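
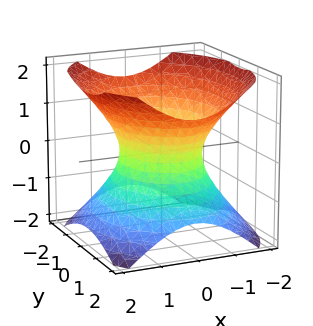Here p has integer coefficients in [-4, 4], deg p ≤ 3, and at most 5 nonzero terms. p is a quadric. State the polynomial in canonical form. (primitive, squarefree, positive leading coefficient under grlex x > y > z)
(a) Degree: an hourglass — one-sheet hyperboloid; a quadric, so deg p = 2.
(b) Symmetries: mirror symmetry z ↦ −z ⇒ only even powers of z; the y ↦ −y reflection is a symmetry, so y appears only in even powers; mirror symmetry x ↦ −x ⇒ only even powers of x.
(c) Checking where it meets the axes: among the integer gridlines, it crosses the x-axis at x ∈ {-1, 1}; it misses every integer gridline on the z-axis.
(d) Fitting integer coefficients to these (and the overall shape) gives p.

3*x^2 + 2*y^2 - 3*z^2 - 3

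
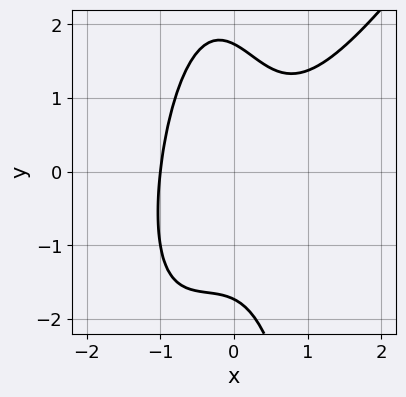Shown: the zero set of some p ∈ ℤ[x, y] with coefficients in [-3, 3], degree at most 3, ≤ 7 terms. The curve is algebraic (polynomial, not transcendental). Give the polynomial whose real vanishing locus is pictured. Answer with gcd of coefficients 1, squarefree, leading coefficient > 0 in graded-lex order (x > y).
deg p = 3. A generic line meets the curve in up to 3 points.
Checking where it meets the axes: it meets the x-axis at x = -1 (among the integer gridlines).
Fitting integer coefficients to these (and the overall shape) gives p.

3*x^3 - 2*x^2*y - x*y - y^2 + 3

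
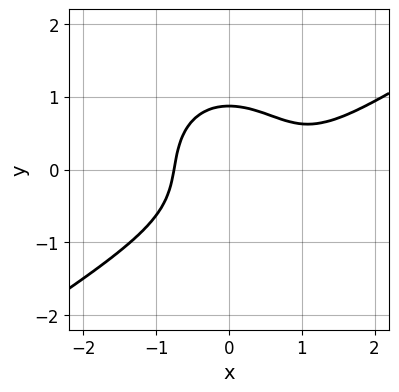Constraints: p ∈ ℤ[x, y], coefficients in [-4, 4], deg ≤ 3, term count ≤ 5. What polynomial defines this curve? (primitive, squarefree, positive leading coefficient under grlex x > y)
2*x^3 - 2*x^2*y - 3*y^3 - 2*x^2 + 2

First, deg p = 3.
Finally, solving for integer coefficients yields p as stated.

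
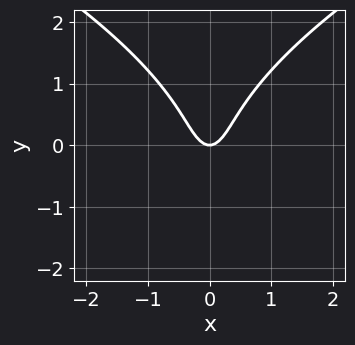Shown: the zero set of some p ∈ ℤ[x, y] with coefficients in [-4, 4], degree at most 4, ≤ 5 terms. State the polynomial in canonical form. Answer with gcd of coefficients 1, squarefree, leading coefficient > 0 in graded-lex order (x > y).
y^3 - 3*x^2 + y

First, degree: the shape is more complex than any degree-2 curve, so deg p = 3.
Then, symmetries: the x ↦ −x reflection is a symmetry, so x appears only in even powers.
Next, against the integer gridlines: it crosses the x-axis at the gridline x = 0; it meets the y-axis at y = 0 (among the integer gridlines).
Finally, putting this together gives p.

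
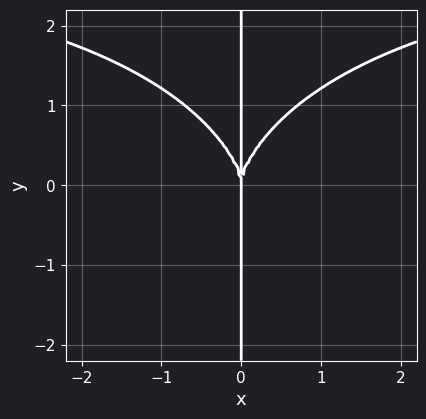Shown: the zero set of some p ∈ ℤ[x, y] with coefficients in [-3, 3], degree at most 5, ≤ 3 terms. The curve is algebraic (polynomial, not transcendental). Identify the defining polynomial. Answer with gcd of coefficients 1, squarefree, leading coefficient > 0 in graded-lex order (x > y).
deg p = 4. A generic line meets the curve in up to 4 points.
From the visible intercepts: it meets the x-axis at x = 0 (among the integer gridlines); every point of the y-axis in the box is on the curve.
Matching integer coefficients to the picture gives p.

x^3*y + x*y^3 - 3*x^3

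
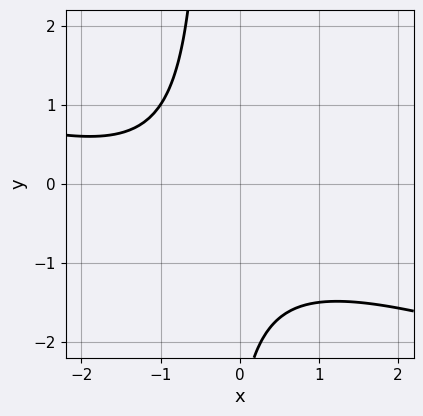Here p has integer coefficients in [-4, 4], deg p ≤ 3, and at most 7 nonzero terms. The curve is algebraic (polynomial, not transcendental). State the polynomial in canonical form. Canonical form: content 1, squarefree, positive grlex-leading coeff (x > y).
x^2 + 3*x*y + 2*x + y + 3

First, degree: a generic line meets the curve in up to 2 points, so deg p = 2.
Next, observable constraints: no x-intercept at any integer in the box; no y-intercept at any integer in the box.
Finally, fitting integer coefficients to these (and the overall shape) gives p.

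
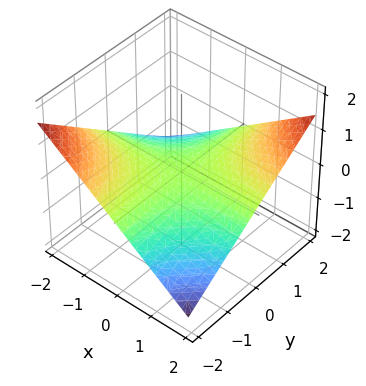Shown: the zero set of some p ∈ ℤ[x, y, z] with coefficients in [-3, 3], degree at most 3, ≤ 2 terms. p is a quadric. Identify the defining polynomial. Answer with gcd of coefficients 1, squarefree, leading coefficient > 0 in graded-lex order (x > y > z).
x*y - 3*z

First, deg p = 2. A hyperbolic paraboloid; a quadric.
Next, checking where it meets the axes: the visible y-axis segment lies entirely on the surface; it crosses the z-axis at the gridline z = 0.
Finally, putting this together gives p. Check: (-2, 0, 0) on the x-axis lies on the surface, and p(-2, 0, 0) = 0. ✓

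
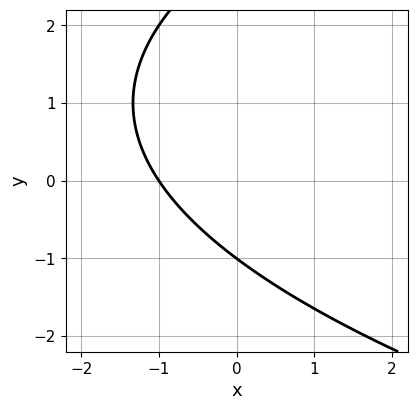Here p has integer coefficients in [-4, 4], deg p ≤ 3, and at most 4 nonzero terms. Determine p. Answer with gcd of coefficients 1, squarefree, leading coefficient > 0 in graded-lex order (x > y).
Degree: a generic line meets the curve in up to 2 points, so deg p = 2.
Observable constraints: it meets the y-axis at y = -1 (among the integer gridlines); it meets the x-axis at x = -1 (among the integer gridlines).
Together with the visible shape, these determine p as stated.

y^2 - 3*x - 2*y - 3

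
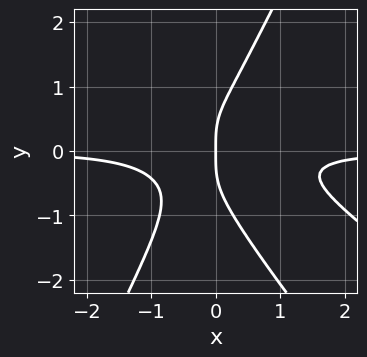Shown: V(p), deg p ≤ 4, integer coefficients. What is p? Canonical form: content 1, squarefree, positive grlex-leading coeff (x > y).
2*x^3*y + 3*x^2*y^2 - y^4 + 2*x*y^2 + x

1. The degree is 4 — no degree-3 curve has this shape.
2. From the axis intercepts and sections: it meets the x-axis at x = 0 (among the integer gridlines); it meets the y-axis at y = 0 (among the integer gridlines).
3. Matching integer coefficients to the picture gives p.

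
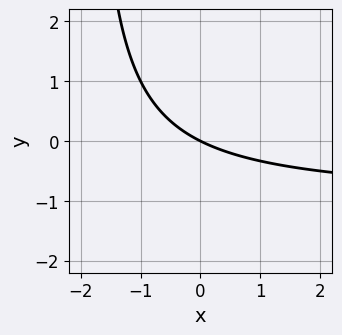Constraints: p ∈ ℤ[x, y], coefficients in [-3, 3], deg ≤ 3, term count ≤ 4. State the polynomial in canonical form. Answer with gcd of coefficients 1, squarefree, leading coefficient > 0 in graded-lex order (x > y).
First, deg p = 2. No degree-1 curve has this shape.
Then, from the visible intercepts: it meets the x-axis at x = 0 (among the integer gridlines); it meets the y-axis at y = 0 (among the integer gridlines).
Finally, together with the visible shape, these determine p as stated.

x*y + x + 2*y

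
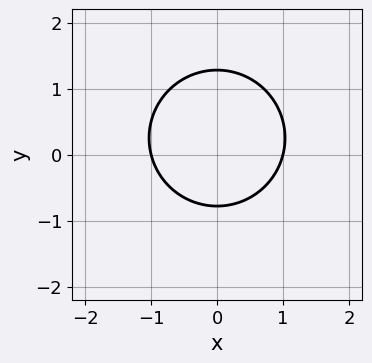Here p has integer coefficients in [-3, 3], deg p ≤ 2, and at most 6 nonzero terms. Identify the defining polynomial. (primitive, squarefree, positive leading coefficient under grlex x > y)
2*x^2 + 2*y^2 - y - 2

deg p = 2. A generic line meets the curve in up to 2 points.
Symmetries: the x ↦ −x reflection is a symmetry, so x appears only in even powers.
From the visible intercepts: the x-axis gridline crossings are at x ∈ {-1, 1}.
These observations pin down the coefficients.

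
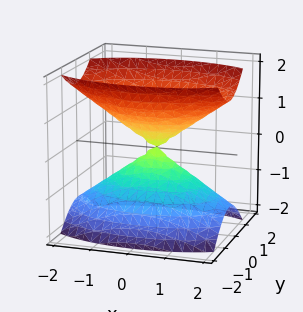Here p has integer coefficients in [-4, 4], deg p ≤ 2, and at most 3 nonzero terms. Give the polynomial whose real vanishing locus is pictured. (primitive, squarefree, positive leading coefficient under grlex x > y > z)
x^2 + 3*y^2 - 2*z^2

(a) The picture has 2 separate pieces. Treating them together as one polynomial.
(b) Degree: two nappes meeting at a single point; a quadric, so deg p = 2.
(c) Symmetries: mirror symmetry x ↦ −x ⇒ only even powers of x; it's symmetric under y → −y, forcing even powers of y; the z ↦ −z reflection is a symmetry, so z appears only in even powers.
(d) From the axis intercepts and sections: it meets the x-axis at x = 0 (among the integer gridlines); it meets the y-axis at y = 0 (among the integer gridlines).
(e) Matching integer coefficients to the picture gives p.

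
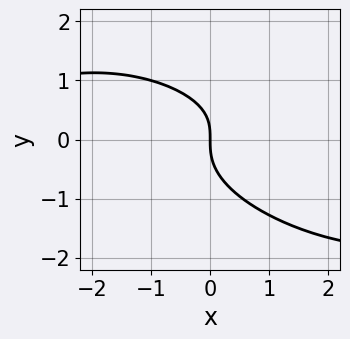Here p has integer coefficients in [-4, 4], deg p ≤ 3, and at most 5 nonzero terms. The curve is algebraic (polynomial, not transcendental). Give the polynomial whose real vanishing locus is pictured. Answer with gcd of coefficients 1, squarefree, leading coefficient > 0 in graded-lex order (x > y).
x^2*y + 2*x*y^2 + 3*y^3 - x*y + 3*x

First, the degree is 3 — a generic line meets the curve in up to 3 points.
Next, against the integer gridlines: one y-axis crossing is at y = 0; one x-axis crossing is at x = 0.
Finally, these observations pin down the coefficients.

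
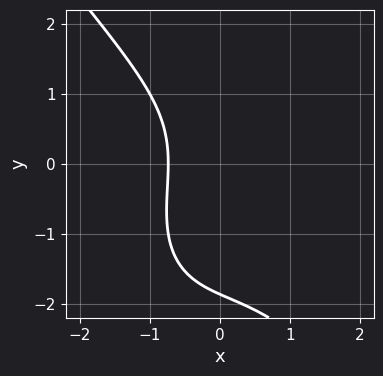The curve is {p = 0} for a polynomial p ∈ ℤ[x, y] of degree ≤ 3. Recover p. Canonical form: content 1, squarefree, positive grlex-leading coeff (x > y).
1. Degree: a generic line meets the curve in up to 3 points, so deg p = 3.
2. Solving for integer coefficients yields p as stated.

2*x^3 + y^3 + y^2 + 3*x + 3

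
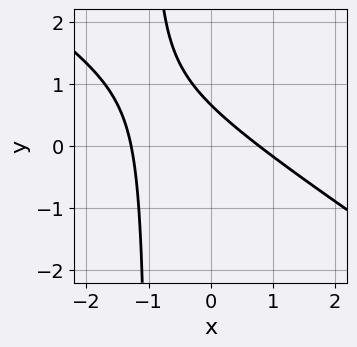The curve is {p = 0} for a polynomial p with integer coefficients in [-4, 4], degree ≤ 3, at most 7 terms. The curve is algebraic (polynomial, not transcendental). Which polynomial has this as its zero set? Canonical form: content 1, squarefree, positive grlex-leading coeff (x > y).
2*x^2 + 3*x*y + x + 3*y - 2

The degree is 2 — no degree-1 curve has this shape.
Putting this together gives p.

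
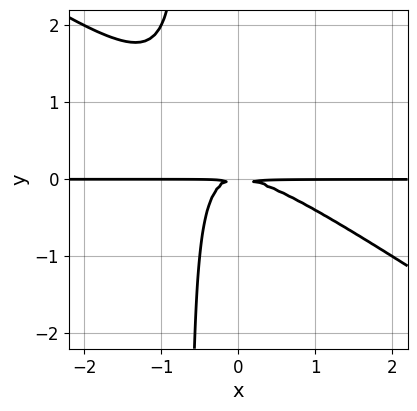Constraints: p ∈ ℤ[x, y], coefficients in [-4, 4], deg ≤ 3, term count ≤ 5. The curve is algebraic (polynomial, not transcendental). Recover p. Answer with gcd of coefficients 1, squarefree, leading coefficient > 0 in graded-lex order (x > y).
2*x^2*y + 3*x*y^2 + 2*y^2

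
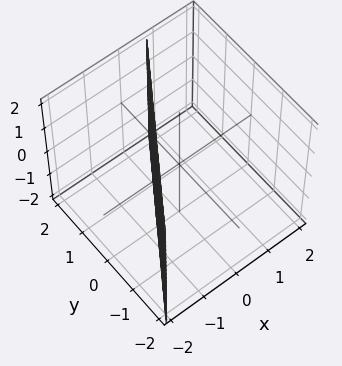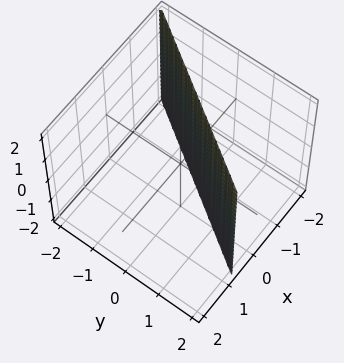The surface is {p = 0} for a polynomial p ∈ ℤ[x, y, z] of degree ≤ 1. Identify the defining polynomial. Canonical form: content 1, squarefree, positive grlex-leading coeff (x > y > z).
First, degree: the surface is flat (a plane), so deg p = 1.
Then, checking where it meets the axes: it misses every integer gridline on the z-axis; it crosses the y-axis at the gridline y = 1.
Finally, together with the visible shape, these determine p as stated.

3*x - 2*y + 2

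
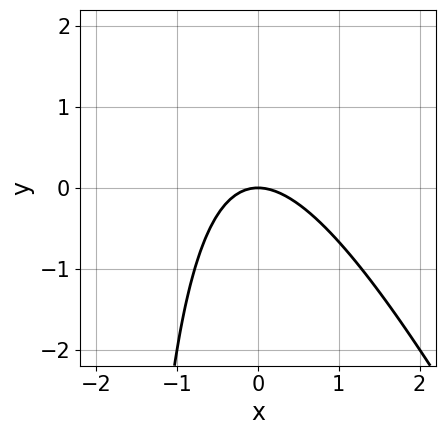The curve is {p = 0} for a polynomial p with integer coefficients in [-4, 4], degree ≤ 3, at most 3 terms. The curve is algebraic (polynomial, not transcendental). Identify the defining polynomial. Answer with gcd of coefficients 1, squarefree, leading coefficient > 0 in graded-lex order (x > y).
2*x^2 + x*y + 2*y

The degree is 2 — a generic line meets the curve in up to 2 points.
From the visible intercepts: one x-axis crossing is at x = 0; one y-axis crossing is at y = 0.
Solving for integer coefficients yields p as stated.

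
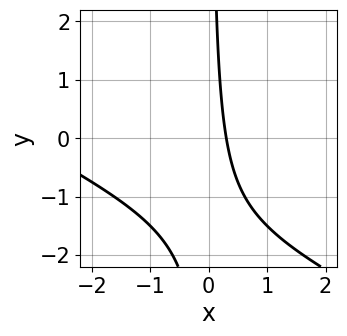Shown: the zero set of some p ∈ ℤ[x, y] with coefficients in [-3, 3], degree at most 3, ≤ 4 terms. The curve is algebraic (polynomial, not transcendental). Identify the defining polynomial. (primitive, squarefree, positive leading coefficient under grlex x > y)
(a) The degree is 2 — a generic line meets the curve in up to 2 points.
(b) From the axis intercepts and sections: it misses every integer gridline on the y-axis.
(c) The integer polynomial consistent with all of this is the stated p.

x^2 + 2*x*y + 3*x - 1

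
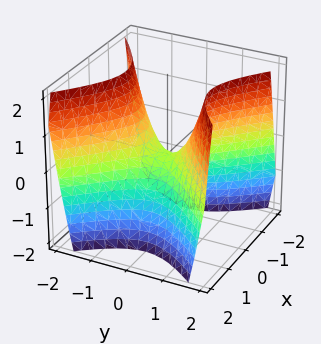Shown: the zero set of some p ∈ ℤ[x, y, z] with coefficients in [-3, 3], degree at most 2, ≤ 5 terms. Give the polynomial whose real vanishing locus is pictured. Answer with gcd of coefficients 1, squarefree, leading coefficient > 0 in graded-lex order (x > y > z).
3*x^2 - 3*y^2 + 2*z

First, the degree is 2 — a saddle surface; a quadric.
Then, symmetries: the x ↦ −x reflection is a symmetry, so x appears only in even powers; it's symmetric under y → −y, forcing even powers of y.
Then, against the integer gridlines: one z-axis crossing is at z = 0; one x-axis crossing is at x = 0; one y-axis crossing is at y = 0.
Finally, the integer polynomial consistent with all of this is the stated p.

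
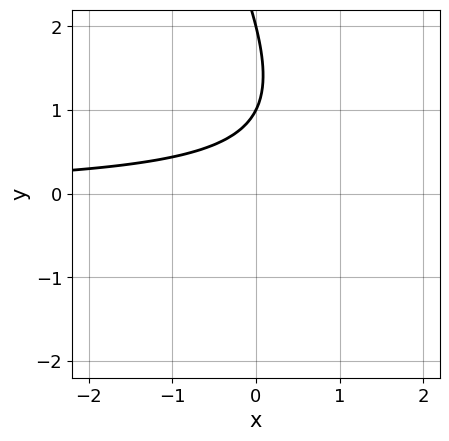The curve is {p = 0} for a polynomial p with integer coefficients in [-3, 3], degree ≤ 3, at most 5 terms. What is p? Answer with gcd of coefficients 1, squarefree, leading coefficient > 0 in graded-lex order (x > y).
2*x*y + y^2 - 3*y + 2

deg p = 2. The shape is more complex than any degree-1 curve.
From the visible intercepts: it misses every integer gridline on the x-axis; the y-axis gridline crossings are at y ∈ {1, 2}.
Fitting integer coefficients to these (and the overall shape) gives p.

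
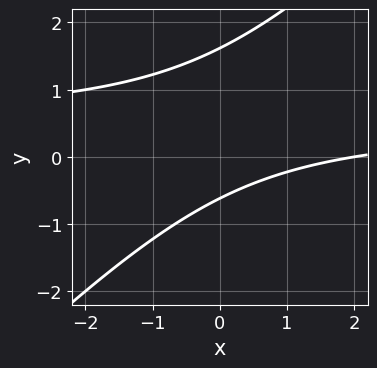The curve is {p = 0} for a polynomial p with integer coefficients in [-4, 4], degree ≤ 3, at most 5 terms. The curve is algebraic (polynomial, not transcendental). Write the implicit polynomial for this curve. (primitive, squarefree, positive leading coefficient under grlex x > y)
2*x*y - 2*y^2 - x + 2*y + 2

(a) deg p = 2. A generic line meets the curve in up to 2 points.
(b) From the visible intercepts: it meets the x-axis at x = 2 (among the integer gridlines).
(c) The integer polynomial consistent with all of this is the stated p.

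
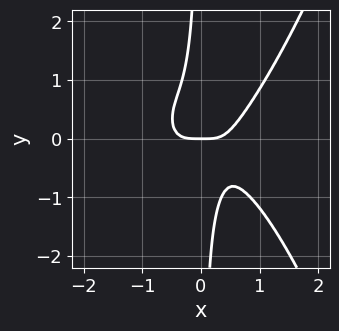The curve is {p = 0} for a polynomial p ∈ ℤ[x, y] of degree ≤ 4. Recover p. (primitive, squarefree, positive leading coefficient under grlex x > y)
3*x^4 - 3*x*y^2 - y

(a) deg p = 4. A generic line meets the curve in up to 4 points.
(b) Reading off the gridlines: it meets the x-axis at x = 0 (among the integer gridlines); it meets the y-axis at y = 0 (among the integer gridlines).
(c) Together with the visible shape, these determine p as stated.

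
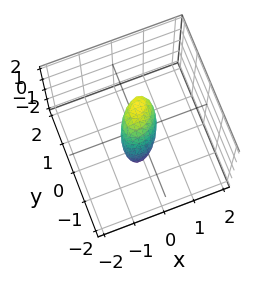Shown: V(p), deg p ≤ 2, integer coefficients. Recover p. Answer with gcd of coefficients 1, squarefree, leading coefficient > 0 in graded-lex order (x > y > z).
3*x^2 - 2*x*y + 3*y^2 - 3*y*z + 2*z^2 - 1

(a) The degree is 2 — the shape is more complex than any degree-1 surface.
(b) Matching integer coefficients to the picture gives p.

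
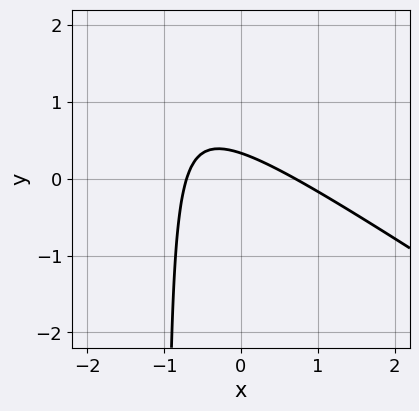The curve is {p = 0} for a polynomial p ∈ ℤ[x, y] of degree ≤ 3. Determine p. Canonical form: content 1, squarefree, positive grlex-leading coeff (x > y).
Degree: no degree-1 curve has this shape, so deg p = 2.
Matching integer coefficients to the picture gives p.

2*x^2 + 3*x*y + 3*y - 1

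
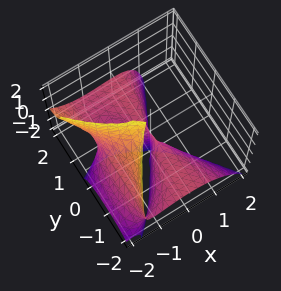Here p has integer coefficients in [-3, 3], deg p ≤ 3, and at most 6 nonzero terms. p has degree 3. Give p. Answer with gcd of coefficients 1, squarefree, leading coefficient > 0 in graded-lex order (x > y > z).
1. Degree: the shape is more complex than any degree-2 surface, so deg p = 3.
2. Checking where it meets the axes: every point of the y-axis in the box is on the surface; the visible z-axis segment lies entirely on the surface.
3. Matching integer coefficients to the picture gives p.

2*x^3 - x^2*z - 2*x*y*z + 2*y^2*z + 3*x^2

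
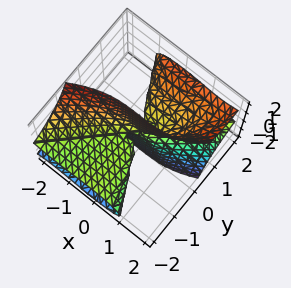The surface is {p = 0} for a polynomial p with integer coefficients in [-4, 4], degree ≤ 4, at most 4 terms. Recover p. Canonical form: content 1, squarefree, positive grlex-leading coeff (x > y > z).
(a) Degree: a generic line meets the surface in up to 3 points, so deg p = 3.
(b) Reading off the gridlines: it crosses the x-axis at the gridline x = 0; the visible z-axis segment lies entirely on the surface; every point of the y-axis in the box is on the surface.
(c) Assembling these constraints gives the stated polynomial.

x^3 - x^2*y + 2*y^2*z - 3*y*z^2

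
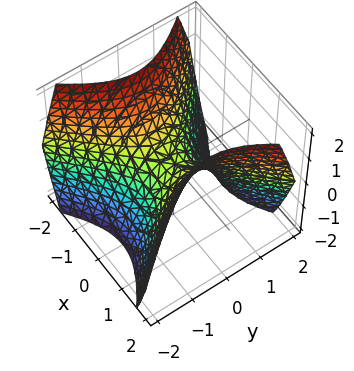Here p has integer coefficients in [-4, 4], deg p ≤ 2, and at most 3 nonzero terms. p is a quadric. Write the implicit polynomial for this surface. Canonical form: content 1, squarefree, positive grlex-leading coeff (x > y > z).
Degree: a saddle surface; a quadric, so deg p = 2.
Symmetries: mirror symmetry x ↦ −x ⇒ only even powers of x; it's symmetric under y → −y, forcing even powers of y.
Against the integer gridlines: it crosses the x-axis at the gridline x = 0; it crosses the z-axis at the gridline z = 0; one y-axis crossing is at y = 0.
Putting this together gives p.

x^2 - y^2 - z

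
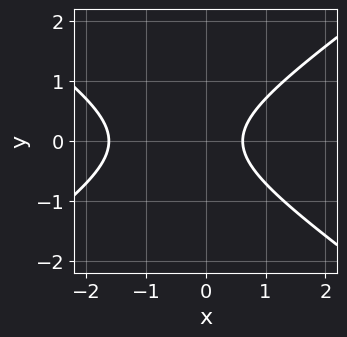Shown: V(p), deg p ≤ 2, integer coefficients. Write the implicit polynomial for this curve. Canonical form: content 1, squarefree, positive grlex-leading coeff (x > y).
x^2 - 2*y^2 + x - 1

1. Degree: a generic line meets the curve in up to 2 points, so deg p = 2.
2. Symmetries: the y ↦ −y reflection is a symmetry, so y appears only in even powers.
3. Observable constraints: it misses every integer gridline on the y-axis.
4. Fitting integer coefficients to these (and the overall shape) gives p.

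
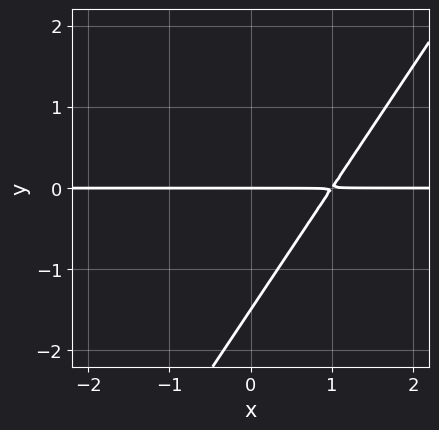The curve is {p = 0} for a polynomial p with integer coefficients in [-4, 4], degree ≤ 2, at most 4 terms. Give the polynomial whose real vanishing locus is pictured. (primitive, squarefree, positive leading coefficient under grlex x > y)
3*x*y - 2*y^2 - 3*y

(a) Degree: a generic line meets the curve in up to 2 points, so deg p = 2.
(b) Reading off the gridlines: every point of the x-axis in the box is on the curve; it meets the y-axis at y = 0 (among the integer gridlines).
(c) Fitting integer coefficients to these (and the overall shape) gives p.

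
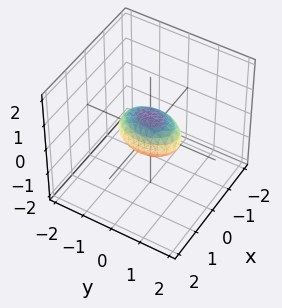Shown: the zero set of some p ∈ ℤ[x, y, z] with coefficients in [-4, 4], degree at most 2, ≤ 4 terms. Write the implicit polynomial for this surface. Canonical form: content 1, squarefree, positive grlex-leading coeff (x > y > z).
1. Degree: a closed, bounded, convex surface; a quadric, so deg p = 2.
2. Symmetries: the z ↦ −z reflection is a symmetry, so z appears only in even powers; mirror symmetry y ↦ −y ⇒ only even powers of y; it's symmetric under x → −x, forcing even powers of x.
3. From the visible intercepts: the y-axis gridline crossings are at y ∈ {-1, 1}.
4. Matching integer coefficients to the picture gives p.

2*x^2 + y^2 + 2*z^2 - 1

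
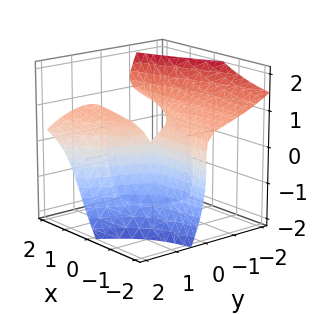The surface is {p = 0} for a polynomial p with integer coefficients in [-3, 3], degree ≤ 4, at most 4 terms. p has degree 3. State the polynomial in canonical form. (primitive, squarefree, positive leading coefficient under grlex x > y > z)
First, deg p = 3. A generic line meets the surface in up to 3 points.
Then, observable constraints: it crosses the z-axis at the gridline z = 0; every point of the x-axis in the box is on the surface; it crosses the y-axis at the gridline y = 0.
Finally, assembling these constraints gives the stated polynomial.

3*x*y*z + y^3 + z^3 - 3*x*y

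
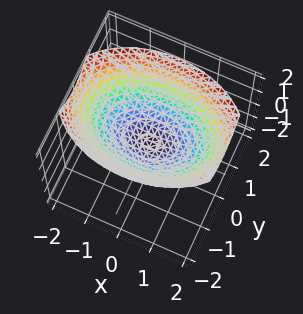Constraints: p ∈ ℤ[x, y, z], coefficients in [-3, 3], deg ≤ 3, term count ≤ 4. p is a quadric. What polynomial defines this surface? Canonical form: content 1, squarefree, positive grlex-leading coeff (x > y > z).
x^2 + 2*y^2 - 3*z

Degree: a paraboloid; a quadric, so deg p = 2.
Symmetries: mirror symmetry x ↦ −x ⇒ only even powers of x; mirror symmetry y ↦ −y ⇒ only even powers of y.
Observable constraints: one x-axis crossing is at x = 0; it meets the y-axis at y = 0 (among the integer gridlines); it meets the z-axis at z = 0 (among the integer gridlines).
The integer polynomial consistent with all of this is the stated p.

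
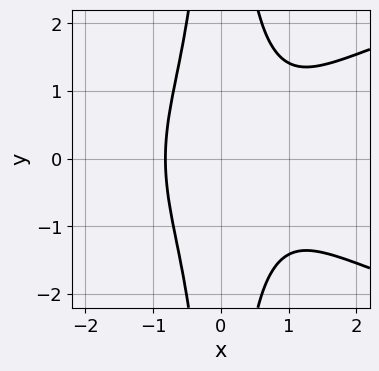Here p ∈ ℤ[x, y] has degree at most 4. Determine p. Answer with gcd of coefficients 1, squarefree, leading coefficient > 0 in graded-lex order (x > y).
First, deg p = 4. A generic line meets the curve in up to 4 points.
Then, symmetries: it's symmetric under y → −y, forcing even powers of y.
Then, reading off the gridlines: the curve avoids every integer y-axis point in the box.
Finally, together with the visible shape, these determine p as stated.

2*x^2*y^2 - 3*x^3 + 2*x^2 - 3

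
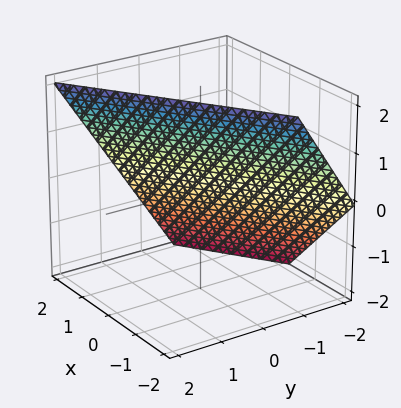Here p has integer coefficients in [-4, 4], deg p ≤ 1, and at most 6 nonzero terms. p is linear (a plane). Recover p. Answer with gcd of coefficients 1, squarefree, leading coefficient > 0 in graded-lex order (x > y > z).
1. The degree is 1 — every cross-section is a straight line — this is a plane.
2. Against the integer gridlines: it meets the x-axis at x = 1 (among the integer gridlines); it meets the z-axis at z = 1 (among the integer gridlines).
3. Solving for integer coefficients yields p as stated.

2*x - 3*y + 2*z - 2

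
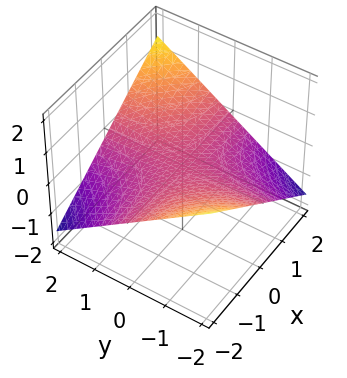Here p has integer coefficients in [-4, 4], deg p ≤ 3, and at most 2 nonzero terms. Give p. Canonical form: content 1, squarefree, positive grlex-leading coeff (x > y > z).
x*y - 3*z

(a) Degree: a hyperbolic paraboloid; a quadric, so deg p = 2.
(b) Observable constraints: one z-axis crossing is at z = 0; the visible x-axis segment lies entirely on the surface.
(c) The integer polynomial consistent with all of this is the stated p. Check: (0, 1, 0) on the y-axis lies on the surface, and p(0, 1, 0) = 0. ✓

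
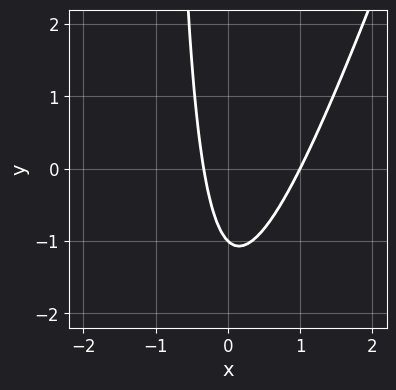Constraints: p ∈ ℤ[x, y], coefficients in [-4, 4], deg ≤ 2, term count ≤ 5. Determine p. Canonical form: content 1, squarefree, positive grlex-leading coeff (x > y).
First, the degree is 2 — a generic line meets the curve in up to 2 points.
Next, checking where it meets the axes: one x-axis crossing is at x = 1; it crosses the y-axis at the gridline y = -1.
Finally, matching integer coefficients to the picture gives p.

3*x^2 - x*y - 2*x - y - 1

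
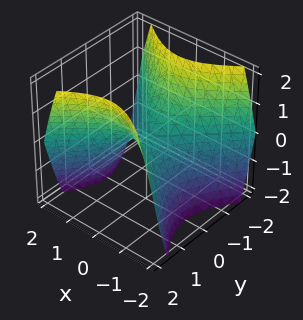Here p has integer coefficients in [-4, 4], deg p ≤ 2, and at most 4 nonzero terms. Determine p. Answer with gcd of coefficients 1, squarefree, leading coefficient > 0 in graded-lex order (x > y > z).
(a) deg p = 2. A saddle surface; a quadric.
(b) Symmetries: it's symmetric under y → −y, forcing even powers of y; the x ↦ −x reflection is a symmetry, so x appears only in even powers.
(c) Checking where it meets the axes: it meets the x-axis at x = 0 (among the integer gridlines); it crosses the z-axis at the gridline z = 0; it crosses the y-axis at the gridline y = 0.
(d) Assembling these constraints gives the stated polynomial.

x^2 - y^2 + z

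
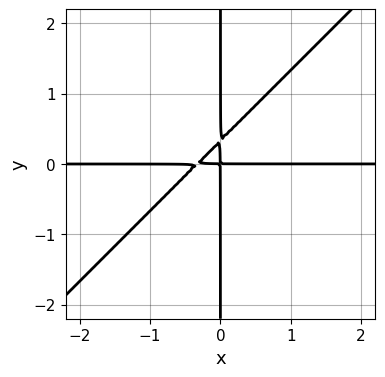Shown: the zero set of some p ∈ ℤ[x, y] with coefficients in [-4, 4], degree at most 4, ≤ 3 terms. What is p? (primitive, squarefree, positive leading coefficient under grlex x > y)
deg p = 3. The shape is more complex than any degree-2 curve.
From the axis intercepts and sections: the visible y-axis segment lies entirely on the curve; the visible x-axis segment lies entirely on the curve.
Fitting integer coefficients to these (and the overall shape) gives p.

3*x^2*y - 3*x*y^2 + x*y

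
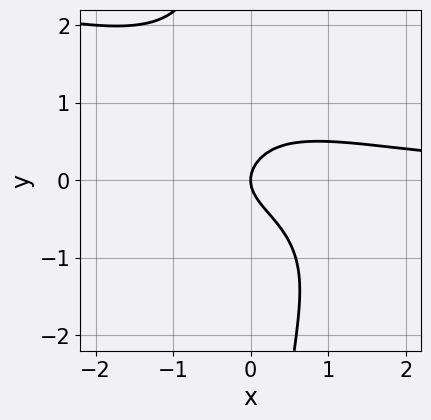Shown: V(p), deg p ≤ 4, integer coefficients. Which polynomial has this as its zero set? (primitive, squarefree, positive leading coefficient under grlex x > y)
2*x*y^3 + 2*x^2*y + 3*y^2 - 2*x

1. The degree is 4 — no degree-3 curve has this shape.
2. From the axis intercepts and sections: it meets the y-axis at y = 0 (among the integer gridlines); it crosses the x-axis at the gridline x = 0.
3. The integer polynomial consistent with all of this is the stated p.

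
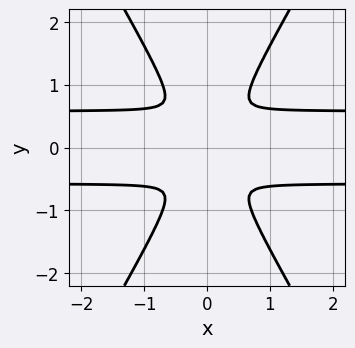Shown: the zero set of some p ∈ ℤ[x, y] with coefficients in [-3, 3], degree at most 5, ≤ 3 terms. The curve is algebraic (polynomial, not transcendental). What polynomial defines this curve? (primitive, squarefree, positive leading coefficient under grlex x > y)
3*x^2*y^2 - y^4 - x^2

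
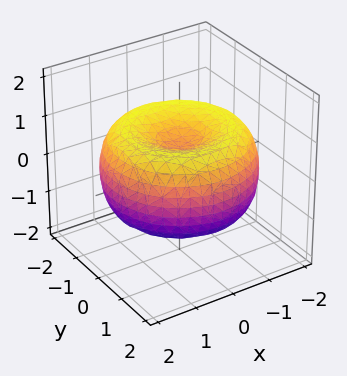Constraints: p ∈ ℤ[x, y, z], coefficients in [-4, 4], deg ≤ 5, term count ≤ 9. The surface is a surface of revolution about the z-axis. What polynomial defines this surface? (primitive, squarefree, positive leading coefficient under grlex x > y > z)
(a) Degree: the shape is more complex than any degree-3 surface, so deg p = 4.
(b) Symmetry: the z-axis is an axis of rotation, so x and y enter only as x² + y².
(c) From the axis intercepts and sections: a circular section at z = 0 has radius between 1 and 2.
(d) Putting this together gives p.

x^4 + 2*x^2*y^2 + y^4 - 3*x^2 - 3*y^2 + 3*z^2 - 1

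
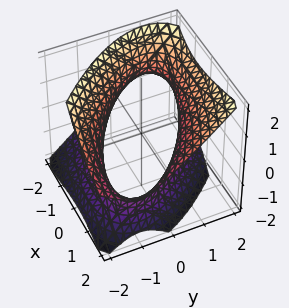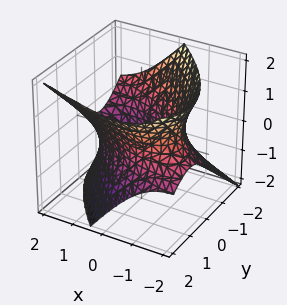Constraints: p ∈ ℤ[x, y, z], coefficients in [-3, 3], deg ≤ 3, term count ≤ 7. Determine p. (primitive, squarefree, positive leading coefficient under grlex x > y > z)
First, the degree is 2 — a generic line meets the surface in up to 2 points.
Next, reading off the gridlines: the surface avoids every integer z-axis point in the box.
Finally, the integer polynomial consistent with all of this is the stated p.

x^2 + 2*x*y - 2*x*z + 2*y^2 - 2*z^2 - 3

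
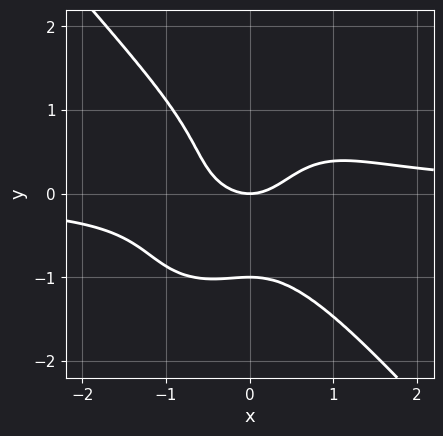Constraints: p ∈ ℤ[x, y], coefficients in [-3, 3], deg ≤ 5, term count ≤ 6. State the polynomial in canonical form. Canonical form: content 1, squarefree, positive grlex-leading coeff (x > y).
1. The degree is 4 — a generic line meets the curve in up to 4 points.
2. Checking where it meets the axes: among the integer gridlines, it crosses the y-axis at y ∈ {-1, 0}; it meets the x-axis at x = 0 (among the integer gridlines).
3. Solving for integer coefficients yields p as stated.

3*x^3*y + 2*y^4 - 2*x^2 + 2*y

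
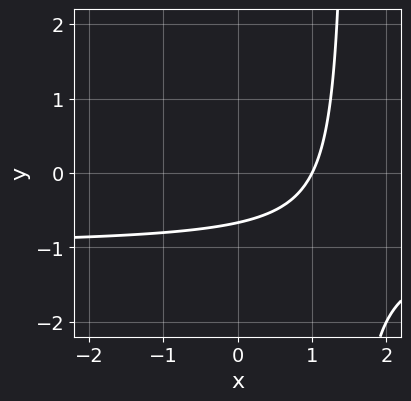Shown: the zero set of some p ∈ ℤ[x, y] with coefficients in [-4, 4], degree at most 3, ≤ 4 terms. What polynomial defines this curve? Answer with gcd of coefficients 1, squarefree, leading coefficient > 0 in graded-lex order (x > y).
1. Degree: no degree-1 curve has this shape, so deg p = 2.
2. From the visible intercepts: one x-axis crossing is at x = 1.
3. These observations pin down the coefficients.

2*x*y + 2*x - 3*y - 2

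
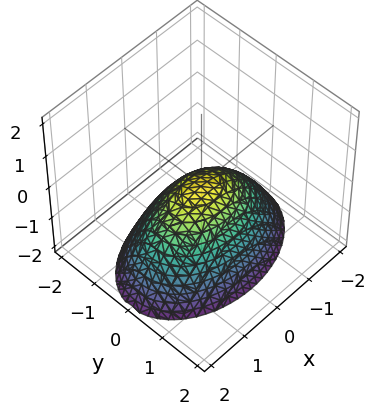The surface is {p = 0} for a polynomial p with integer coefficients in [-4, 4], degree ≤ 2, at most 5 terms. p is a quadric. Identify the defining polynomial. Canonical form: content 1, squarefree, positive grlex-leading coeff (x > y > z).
1. The degree is 2 — a paraboloid; a quadric.
2. Symmetries: mirror symmetry x ↦ −x ⇒ only even powers of x; the y ↦ −y reflection is a symmetry, so y appears only in even powers.
3. From the visible intercepts: one z-axis crossing is at z = 0; it meets the x-axis at x = 0 (among the integer gridlines); one y-axis crossing is at y = 0.
4. Assembling these constraints gives the stated polynomial.

x^2 + 2*y^2 + 2*z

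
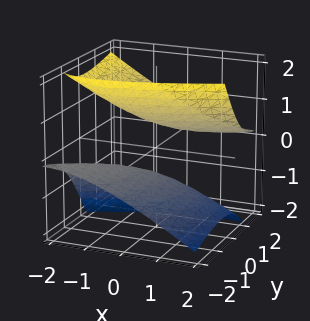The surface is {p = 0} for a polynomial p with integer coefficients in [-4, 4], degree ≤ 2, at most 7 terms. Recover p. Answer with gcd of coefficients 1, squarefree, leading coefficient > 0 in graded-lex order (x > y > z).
x^2 - 2*x*y + y^2 - 3*y*z - 2*z^2 + 1

First, the picture has 2 separate pieces. Treating them together as one polynomial.
Next, degree: no degree-1 surface has this shape, so deg p = 2.
Then, observable constraints: it misses every integer gridline on the y-axis; the surface avoids every integer x-axis point in the box.
Finally, matching integer coefficients to the picture gives p.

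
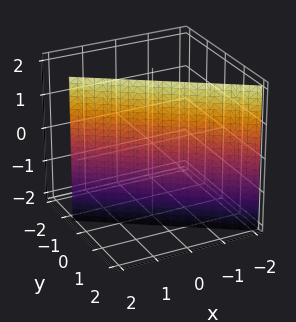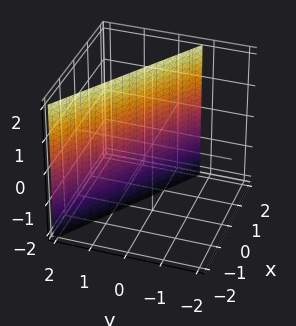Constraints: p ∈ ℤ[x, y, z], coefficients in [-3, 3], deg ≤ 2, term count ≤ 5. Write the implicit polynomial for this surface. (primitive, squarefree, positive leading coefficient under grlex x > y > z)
2*x + 3*y - 2

(a) The degree is 1 — every cross-section is a straight line — this is a plane.
(b) Observable constraints: no z-intercept at any integer in the box; it meets the x-axis at x = 1 (among the integer gridlines).
(c) These observations pin down the coefficients.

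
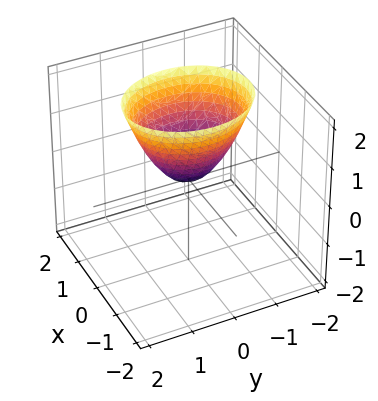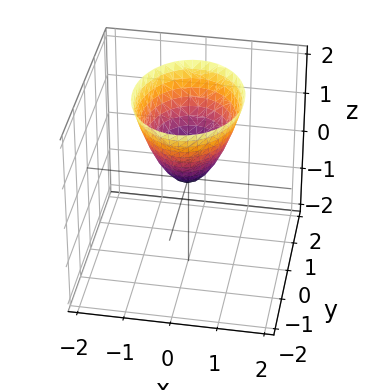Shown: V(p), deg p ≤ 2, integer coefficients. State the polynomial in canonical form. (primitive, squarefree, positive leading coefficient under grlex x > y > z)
3*x^2 + 2*y^2 - 2*z

(a) deg p = 2.
(b) Symmetries: it's symmetric under x → −x, forcing even powers of x; the y ↦ −y reflection is a symmetry, so y appears only in even powers.
(c) Observable constraints: one x-axis crossing is at x = 0; it meets the y-axis at y = 0 (among the integer gridlines).
(d) Solving for integer coefficients yields p as stated.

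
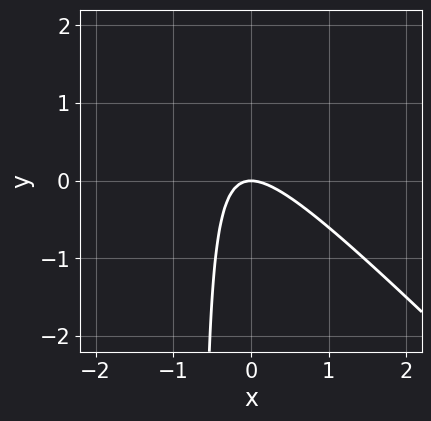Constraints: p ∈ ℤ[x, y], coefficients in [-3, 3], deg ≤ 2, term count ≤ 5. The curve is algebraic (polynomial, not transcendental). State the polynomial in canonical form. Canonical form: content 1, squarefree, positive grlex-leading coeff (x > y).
First, deg p = 2. No degree-1 curve has this shape.
Next, checking where it meets the axes: it meets the x-axis at x = 0 (among the integer gridlines); one y-axis crossing is at y = 0.
Finally, assembling these constraints gives the stated polynomial.

3*x^2 + 3*x*y + 2*y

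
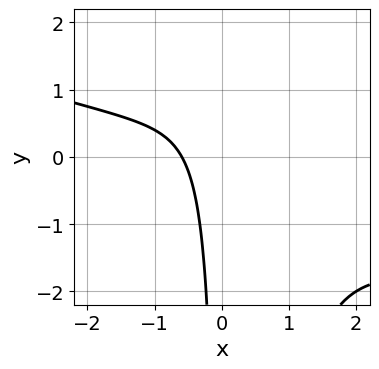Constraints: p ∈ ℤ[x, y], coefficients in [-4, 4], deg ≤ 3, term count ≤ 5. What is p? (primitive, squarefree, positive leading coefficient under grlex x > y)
x^3 + 3*x^2*y - 2*x*y + 3*x + 2

The degree is 3 — a generic line meets the curve in up to 3 points.
Checking where it meets the axes: the curve avoids every integer y-axis point in the box.
The integer polynomial consistent with all of this is the stated p.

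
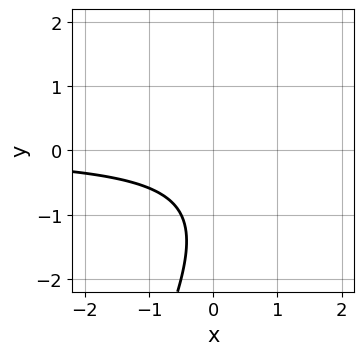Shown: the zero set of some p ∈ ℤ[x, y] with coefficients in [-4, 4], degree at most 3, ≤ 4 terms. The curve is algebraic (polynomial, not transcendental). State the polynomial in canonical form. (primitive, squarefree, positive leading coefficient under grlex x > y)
The degree is 2 — the shape is more complex than any degree-1 curve.
Reading off the gridlines: no y-intercept at any integer in the box; no x-intercept at any integer in the box.
Assembling these constraints gives the stated polynomial.

2*x*y - y^2 - 2*y - 2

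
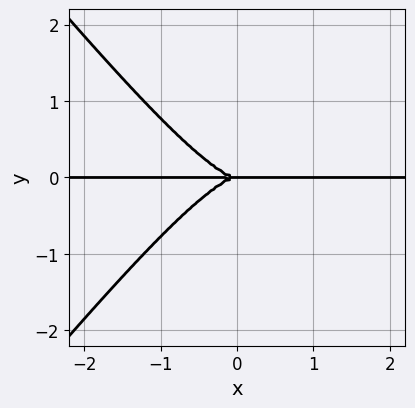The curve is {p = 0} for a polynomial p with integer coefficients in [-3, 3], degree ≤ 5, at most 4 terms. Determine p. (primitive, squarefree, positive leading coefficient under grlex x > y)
3*x^3*y - 2*x*y^3 + 3*y^3

1. Degree: no degree-3 curve has this shape, so deg p = 4.
2. Checking where it meets the axes: the visible x-axis segment lies entirely on the curve; it meets the y-axis at y = 0 (among the integer gridlines).
3. Together with the visible shape, these determine p as stated.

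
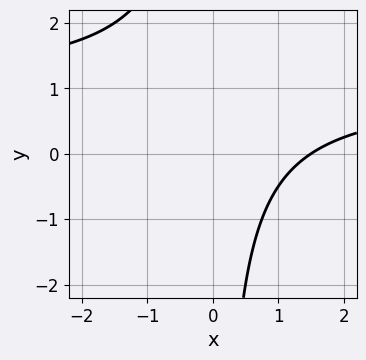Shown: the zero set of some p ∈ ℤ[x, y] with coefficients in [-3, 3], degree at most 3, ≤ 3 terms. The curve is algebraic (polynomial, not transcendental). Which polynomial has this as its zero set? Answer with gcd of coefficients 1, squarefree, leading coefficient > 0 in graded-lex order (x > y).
2*x*y - 2*x + 3

1. Degree: no degree-1 curve has this shape, so deg p = 2.
2. Reading off the gridlines: no y-intercept at any integer in the box.
3. Fitting integer coefficients to these (and the overall shape) gives p.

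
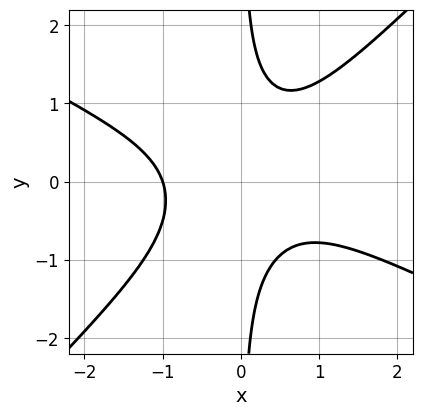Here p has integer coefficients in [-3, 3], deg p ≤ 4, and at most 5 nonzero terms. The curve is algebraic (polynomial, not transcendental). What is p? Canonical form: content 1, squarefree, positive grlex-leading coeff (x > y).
x^3 + x^2*y - 2*x*y^2 + 1

1. deg p = 3. A generic line meets the curve in up to 3 points.
2. From the axis intercepts and sections: one x-axis crossing is at x = -1; the curve avoids every integer y-axis point in the box.
3. Matching integer coefficients to the picture gives p.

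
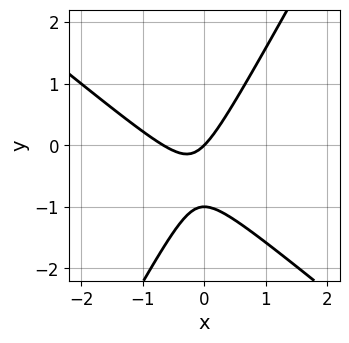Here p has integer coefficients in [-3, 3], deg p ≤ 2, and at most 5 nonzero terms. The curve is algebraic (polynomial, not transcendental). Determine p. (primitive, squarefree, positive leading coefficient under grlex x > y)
deg p = 2. The shape is more complex than any degree-1 curve.
From the visible intercepts: it meets the x-axis at x = 0 (among the integer gridlines); the y-axis gridline crossings are at y ∈ {-1, 0}.
Together with the visible shape, these determine p as stated.

3*x^2 + 2*x*y - 2*y^2 + 2*x - 2*y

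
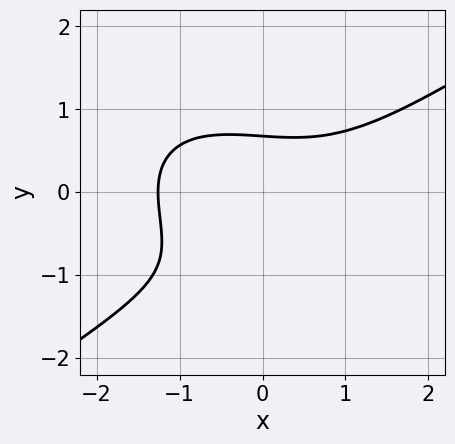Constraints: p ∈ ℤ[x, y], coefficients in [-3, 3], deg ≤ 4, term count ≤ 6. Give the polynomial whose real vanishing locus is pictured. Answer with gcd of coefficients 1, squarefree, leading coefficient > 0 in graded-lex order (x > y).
1. The degree is 3 — no degree-2 curve has this shape.
2. The integer polynomial consistent with all of this is the stated p.

x^3 - x*y^2 - 2*y^3 - 3*y^2 + 2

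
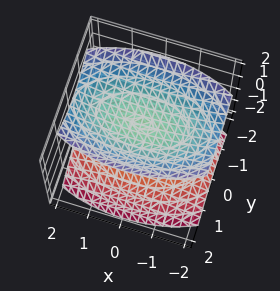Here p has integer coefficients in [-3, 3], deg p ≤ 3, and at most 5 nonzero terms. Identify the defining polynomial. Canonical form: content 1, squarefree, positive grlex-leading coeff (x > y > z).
x^2 + 3*y^2 - 3*z^2 + 3

First, there are 2 components.
Then, deg p = 2.
Next, symmetries: the z ↦ −z reflection is a symmetry, so z appears only in even powers; the x ↦ −x reflection is a symmetry, so x appears only in even powers; mirror symmetry y ↦ −y ⇒ only even powers of y.
Next, against the integer gridlines: no x-intercept at any integer in the box; it misses every integer gridline on the y-axis; the z-axis gridline crossings are at z ∈ {-1, 1}.
Finally, putting this together gives p.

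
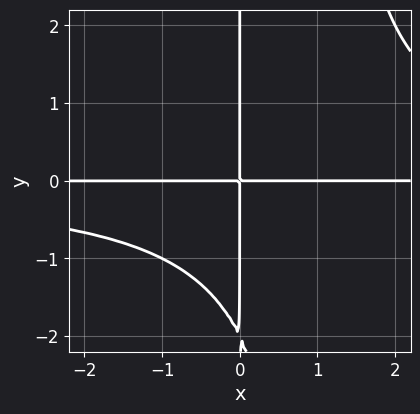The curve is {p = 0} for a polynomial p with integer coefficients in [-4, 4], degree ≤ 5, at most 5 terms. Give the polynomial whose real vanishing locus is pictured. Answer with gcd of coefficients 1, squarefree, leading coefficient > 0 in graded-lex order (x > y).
x^2*y^2 - x*y^2 - 2*x*y

1. Degree: no degree-3 curve has this shape, so deg p = 4.
2. From the axis intercepts and sections: every point of the x-axis in the box is on the curve; the visible y-axis segment lies entirely on the curve.
3. The integer polynomial consistent with all of this is the stated p.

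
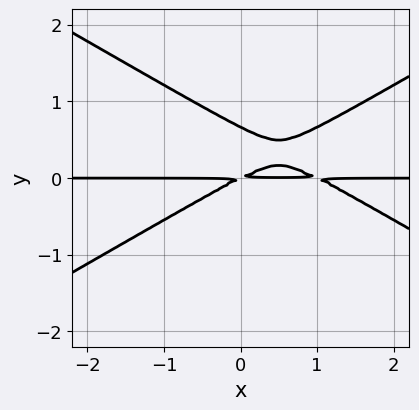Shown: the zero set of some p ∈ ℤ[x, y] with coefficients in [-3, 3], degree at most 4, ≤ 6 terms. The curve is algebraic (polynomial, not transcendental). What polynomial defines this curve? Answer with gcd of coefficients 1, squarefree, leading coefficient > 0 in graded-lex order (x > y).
1. The degree is 3 — the shape is more complex than any degree-2 curve.
2. Checking where it meets the axes: the visible x-axis segment lies entirely on the curve.
3. The integer polynomial consistent with all of this is the stated p.

x^2*y - 3*y^3 - x*y + 2*y^2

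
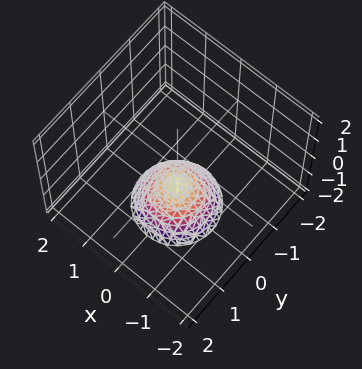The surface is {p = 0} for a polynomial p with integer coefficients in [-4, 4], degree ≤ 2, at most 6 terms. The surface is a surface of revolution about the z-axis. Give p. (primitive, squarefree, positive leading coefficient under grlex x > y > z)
deg p = 2. No degree-1 surface has this shape.
Symmetries: rotational symmetry about the z-axis ⇒ p depends on x, y only through x² + y².
From the visible intercepts: one z-axis crossing is at z = -1; the surface avoids every integer y-axis point in the box; the surface avoids every integer x-axis point in the box; a circular section at z = -2 has radius exactly 1.
Assembling these constraints gives the stated polynomial.

x^2 + y^2 + z + 1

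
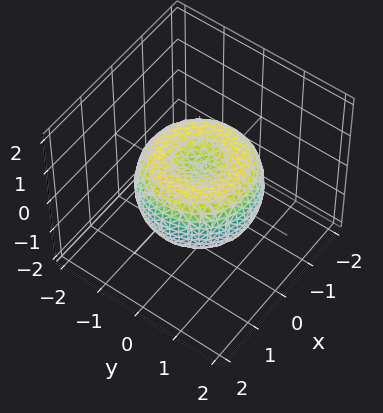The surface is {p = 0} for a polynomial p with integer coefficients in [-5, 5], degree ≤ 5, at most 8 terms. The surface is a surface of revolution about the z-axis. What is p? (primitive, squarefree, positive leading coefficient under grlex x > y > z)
(a) deg p = 4. The shape is more complex than any degree-3 surface.
(b) Symmetries: the surface is invariant under rotation about z: p = q(x² + y², z).
(c) Checking where it meets the axes: a circular section at z = 0 has radius between 1 and 2.
(d) Matching integer coefficients to the picture gives p.

2*x^4 + 4*x^2*y^2 + 2*y^4 - 3*x^2 - 3*y^2 + 3*z^2 - 1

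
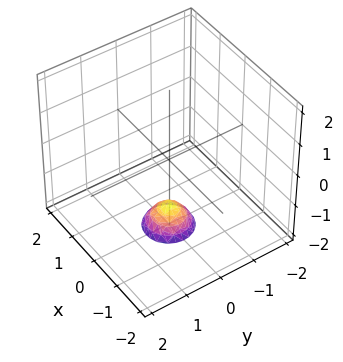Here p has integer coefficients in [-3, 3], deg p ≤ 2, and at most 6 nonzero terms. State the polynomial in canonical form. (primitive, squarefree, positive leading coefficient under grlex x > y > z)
The degree is 2 — no degree-1 surface has this shape.
Symmetries: rotational symmetry about the z-axis ⇒ p depends on x, y only through x² + y².
Observable constraints: the surface avoids every integer x-axis point in the box; a circular section at z = -2 has radius between 0 and 1.
Together with the visible shape, these determine p as stated.

3*x^2 + 3*y^2 + 2*z + 3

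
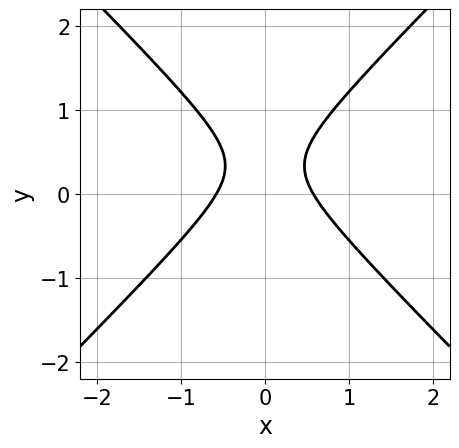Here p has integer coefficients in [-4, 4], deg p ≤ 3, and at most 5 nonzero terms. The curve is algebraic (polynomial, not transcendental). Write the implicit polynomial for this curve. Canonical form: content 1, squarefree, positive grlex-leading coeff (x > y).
3*x^2 - 3*y^2 + 2*y - 1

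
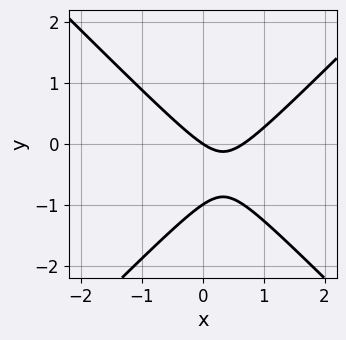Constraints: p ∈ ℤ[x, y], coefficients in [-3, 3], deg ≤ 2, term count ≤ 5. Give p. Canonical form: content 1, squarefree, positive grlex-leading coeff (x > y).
(a) Degree: a generic line meets the curve in up to 2 points, so deg p = 2.
(b) Reading off the gridlines: one x-axis crossing is at x = 0; the y-axis gridline crossings are at y ∈ {-1, 0}.
(c) These observations pin down the coefficients.

3*x^2 - 3*y^2 - 2*x - 3*y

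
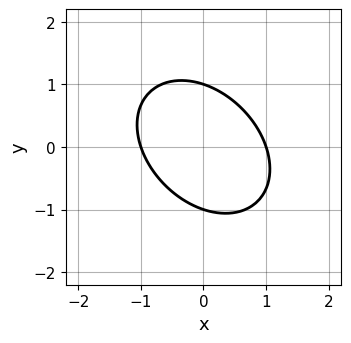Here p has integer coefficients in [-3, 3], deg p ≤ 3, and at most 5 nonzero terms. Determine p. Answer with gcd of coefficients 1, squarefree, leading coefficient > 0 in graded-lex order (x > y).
3*x^2 + 2*x*y + 3*y^2 - 3

1. deg p = 2. No degree-1 curve has this shape.
2. Reading off the gridlines: among the integer gridlines, it crosses the y-axis at y ∈ {-1, 1}; among the integer gridlines, it crosses the x-axis at x ∈ {-1, 1}.
3. Fitting integer coefficients to these (and the overall shape) gives p.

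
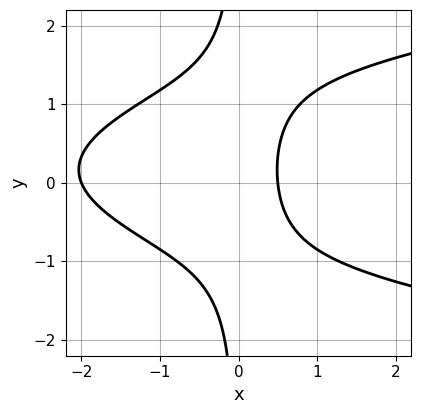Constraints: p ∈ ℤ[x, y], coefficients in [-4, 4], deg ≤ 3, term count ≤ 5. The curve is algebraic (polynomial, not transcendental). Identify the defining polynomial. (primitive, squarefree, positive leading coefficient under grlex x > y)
The degree is 3 — a generic line meets the curve in up to 3 points.
Observable constraints: no y-intercept at any integer in the box; one x-axis crossing is at x = -2.
Together with the visible shape, these determine p as stated.

3*x*y^2 - 2*x^2 - x*y - 3*x + 2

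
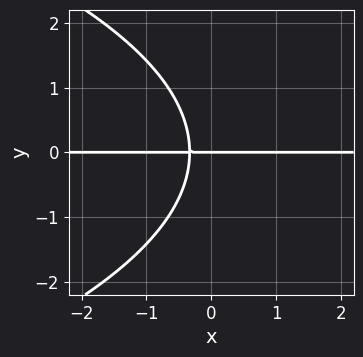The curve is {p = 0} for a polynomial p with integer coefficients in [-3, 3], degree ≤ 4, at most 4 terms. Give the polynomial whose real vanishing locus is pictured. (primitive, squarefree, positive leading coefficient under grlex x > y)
(a) deg p = 3. The shape is more complex than any degree-2 curve.
(b) Checking where it meets the axes: it crosses the y-axis at the gridline y = 0; every point of the x-axis in the box is on the curve.
(c) Fitting integer coefficients to these (and the overall shape) gives p.

y^3 + 3*x*y + y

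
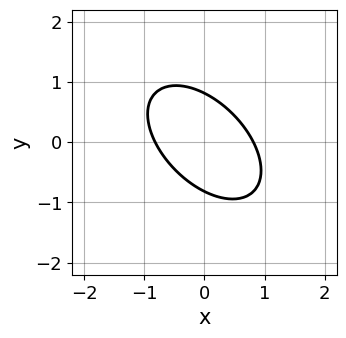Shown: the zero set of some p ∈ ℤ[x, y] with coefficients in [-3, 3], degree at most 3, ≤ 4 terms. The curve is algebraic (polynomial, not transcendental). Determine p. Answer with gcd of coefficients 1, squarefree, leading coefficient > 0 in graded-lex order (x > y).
3*x^2 + 3*x*y + 3*y^2 - 2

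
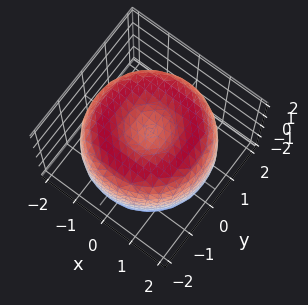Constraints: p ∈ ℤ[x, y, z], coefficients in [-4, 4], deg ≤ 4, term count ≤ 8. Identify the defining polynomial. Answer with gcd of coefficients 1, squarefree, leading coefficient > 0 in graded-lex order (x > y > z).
(a) The degree is 4 — no degree-3 surface has this shape.
(b) Symmetries: the surface is invariant under rotation about z: p = q(x² + y², z).
(c) Against the integer gridlines: a circular section at z = 1 has radius between 1 and 2; among the integer gridlines, it crosses the z-axis at z ∈ {-1, 1}.
(d) Solving for integer coefficients yields p as stated.

x^4 + 2*x^2*y^2 + y^4 - 3*x^2 - 3*y^2 + 2*z^2 - 2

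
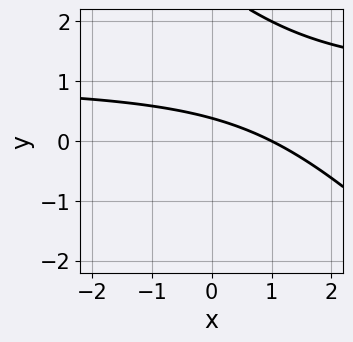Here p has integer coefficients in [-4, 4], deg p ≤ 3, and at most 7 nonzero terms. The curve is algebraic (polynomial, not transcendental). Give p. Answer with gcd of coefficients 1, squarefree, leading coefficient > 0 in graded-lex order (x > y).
x*y + y^2 - x - 3*y + 1

First, degree: no degree-1 curve has this shape, so deg p = 2.
Then, against the integer gridlines: one x-axis crossing is at x = 1.
Finally, fitting integer coefficients to these (and the overall shape) gives p.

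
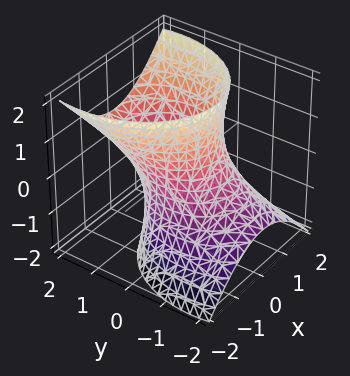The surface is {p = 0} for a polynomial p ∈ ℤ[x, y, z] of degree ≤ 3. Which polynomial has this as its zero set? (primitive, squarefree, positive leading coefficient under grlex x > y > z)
1. Degree: no degree-1 surface has this shape, so deg p = 2.
2. Observable constraints: the surface avoids every integer z-axis point in the box; the x-axis gridline crossings are at x ∈ {-1, 1}.
3. Solving for integer coefficients yields p as stated.

3*x^2 + 2*y^2 - 3*y*z - z^2 - 3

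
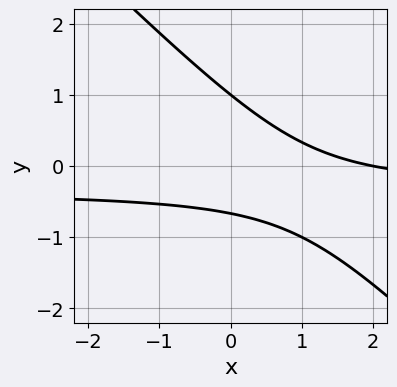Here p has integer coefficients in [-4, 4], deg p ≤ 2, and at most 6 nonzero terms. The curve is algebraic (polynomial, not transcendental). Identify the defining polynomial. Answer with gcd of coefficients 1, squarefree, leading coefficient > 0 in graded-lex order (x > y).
3*x*y + 3*y^2 + x - y - 2

(a) Degree: the shape is more complex than any degree-1 curve, so deg p = 2.
(b) Against the integer gridlines: it meets the x-axis at x = 2 (among the integer gridlines); it meets the y-axis at y = 1 (among the integer gridlines).
(c) Together with the visible shape, these determine p as stated.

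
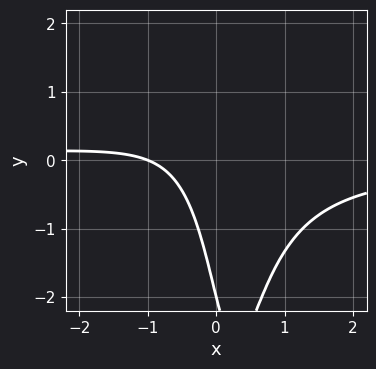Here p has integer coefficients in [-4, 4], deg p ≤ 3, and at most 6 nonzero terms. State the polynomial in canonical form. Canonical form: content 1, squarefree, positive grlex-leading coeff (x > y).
(a) deg p = 3. The shape is more complex than any degree-2 curve.
(b) From the visible intercepts: it crosses the y-axis at the gridline y = -2; it meets the x-axis at x = -1 (among the integer gridlines).
(c) These observations pin down the coefficients.

3*x^2*y - x*y + 2*x + y + 2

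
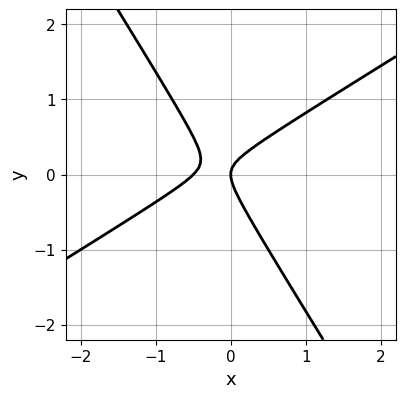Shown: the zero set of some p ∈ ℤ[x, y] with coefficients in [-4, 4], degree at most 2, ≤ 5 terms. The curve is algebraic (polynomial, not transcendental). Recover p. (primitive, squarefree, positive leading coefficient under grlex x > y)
2*x^2 - 2*x*y - 2*y^2 + x

1. Degree: a generic line meets the curve in up to 2 points, so deg p = 2.
2. From the axis intercepts and sections: it crosses the x-axis at the gridline x = 0; it crosses the y-axis at the gridline y = 0.
3. Matching integer coefficients to the picture gives p.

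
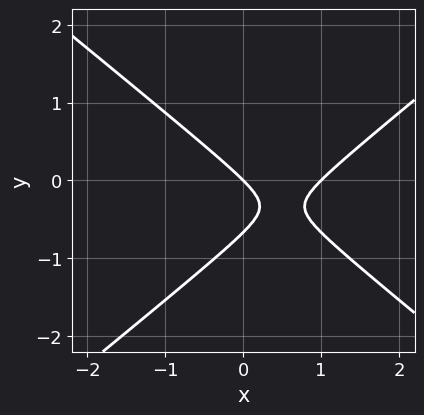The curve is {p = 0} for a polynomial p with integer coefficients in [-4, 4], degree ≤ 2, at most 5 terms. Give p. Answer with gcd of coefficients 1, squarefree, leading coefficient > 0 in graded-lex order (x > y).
The degree is 2 — no degree-1 curve has this shape.
From the axis intercepts and sections: among the integer gridlines, it crosses the x-axis at x ∈ {0, 1}; it crosses the y-axis at the gridline y = 0.
The integer polynomial consistent with all of this is the stated p.

2*x^2 - 3*y^2 - 2*x - 2*y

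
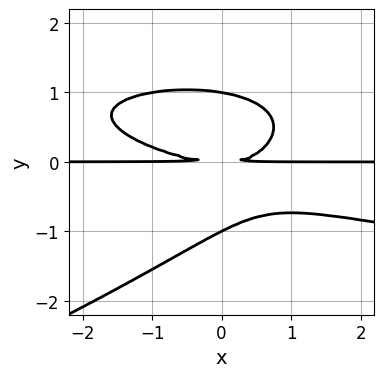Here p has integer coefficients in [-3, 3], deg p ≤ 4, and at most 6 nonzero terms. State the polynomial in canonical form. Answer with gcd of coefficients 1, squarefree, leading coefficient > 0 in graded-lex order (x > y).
x*y^3 - 3*y^4 - x^2*y - 2*x*y^2 + 3*y^2

First, deg p = 4. No degree-3 curve has this shape.
Then, from the axis intercepts and sections: the visible x-axis segment lies entirely on the curve; among the integer gridlines, it crosses the y-axis at y ∈ {-1, 1}.
Finally, matching integer coefficients to the picture gives p.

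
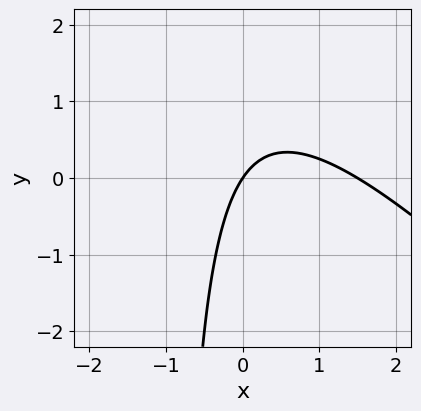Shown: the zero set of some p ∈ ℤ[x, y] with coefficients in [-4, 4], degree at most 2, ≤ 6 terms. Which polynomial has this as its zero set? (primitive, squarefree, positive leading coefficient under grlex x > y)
2*x^2 + 2*x*y - 3*x + 2*y

The degree is 2 — no degree-1 curve has this shape.
From the visible intercepts: it meets the x-axis at x = 0 (among the integer gridlines); one y-axis crossing is at y = 0.
These observations pin down the coefficients.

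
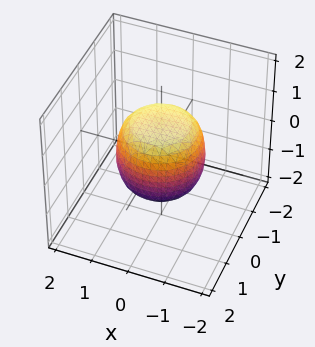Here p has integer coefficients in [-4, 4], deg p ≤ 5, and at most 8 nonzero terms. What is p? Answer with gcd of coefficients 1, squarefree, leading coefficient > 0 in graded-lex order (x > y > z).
(a) The degree is 4 — a generic line meets the surface in up to 4 points.
(b) Symmetries: every cross-section ⟂ z is a circle, so x, y appear only via x² + y².
(c) Against the integer gridlines: a circular section at z = 1 has radius between 0 and 1; the z-axis gridline crossings are at z ∈ {-1, 1}.
(d) These observations pin down the coefficients.

2*x^4 + 4*x^2*y^2 + 2*y^4 - x^2 - y^2 + 2*z^2 - 2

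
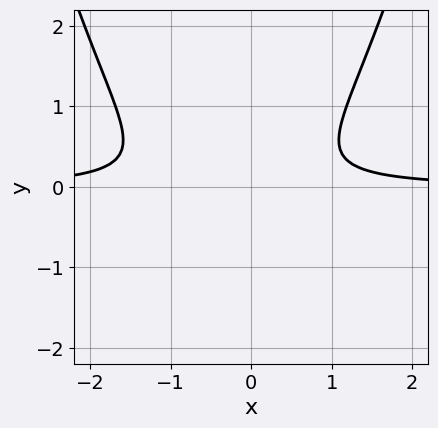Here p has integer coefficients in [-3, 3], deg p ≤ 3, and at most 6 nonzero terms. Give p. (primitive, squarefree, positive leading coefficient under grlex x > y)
2*x^2*y + x*y - 3*y^2 - 1

1. The degree is 3 — no degree-2 curve has this shape.
2. Checking where it meets the axes: the curve avoids every integer y-axis point in the box; the curve avoids every integer x-axis point in the box.
3. The integer polynomial consistent with all of this is the stated p.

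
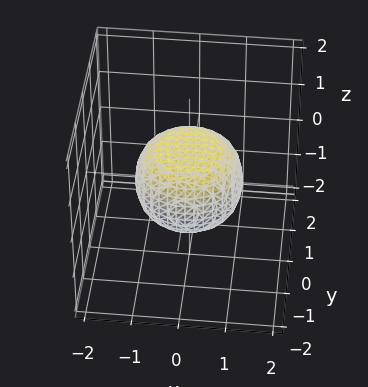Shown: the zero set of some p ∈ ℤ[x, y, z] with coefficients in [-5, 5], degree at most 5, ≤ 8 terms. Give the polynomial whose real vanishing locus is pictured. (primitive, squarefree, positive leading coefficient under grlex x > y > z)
2*x^4 + 4*x^2*y^2 + 2*y^4 - x^2 - y^2 + 3*z^2 - 2

First, the degree is 4 — a generic line meets the surface in up to 4 points.
Then, symmetry: the z-axis is an axis of rotation, so x and y enter only as x² + y².
Then, from the axis intercepts and sections: a circular section at z = 0 has radius between 1 and 2.
Finally, putting this together gives p.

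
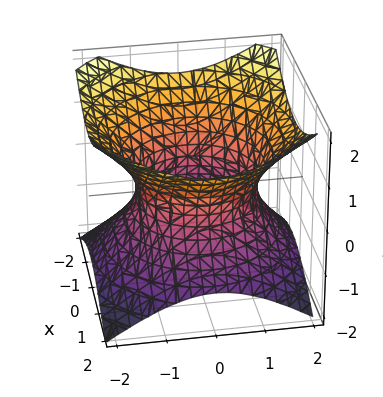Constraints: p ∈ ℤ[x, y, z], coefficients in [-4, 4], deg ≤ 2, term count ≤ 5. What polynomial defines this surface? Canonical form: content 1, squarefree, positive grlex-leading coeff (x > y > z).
2*x^2 + 2*y^2 - 3*z^2 - 3

(a) The degree is 2 — one connected sheet with a waist; a quadric.
(b) By symmetry, the z-axis is an axis of rotation, so x and y enter only as x² + y²; it's symmetric under z → −z, forcing even powers of z.
(c) From the axis intercepts and sections: a circular section at z = 1 has radius between 1 and 2; the surface avoids every integer z-axis point in the box.
(d) Together with the visible shape, these determine p as stated.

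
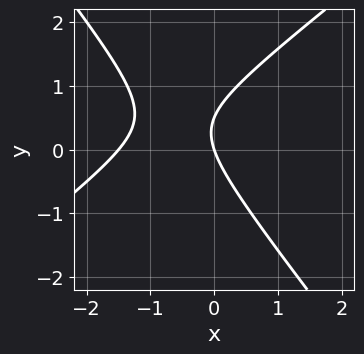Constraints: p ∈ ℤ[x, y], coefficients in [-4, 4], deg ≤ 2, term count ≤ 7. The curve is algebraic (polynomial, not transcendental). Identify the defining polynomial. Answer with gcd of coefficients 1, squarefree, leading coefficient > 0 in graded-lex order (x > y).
First, degree: a generic line meets the curve in up to 2 points, so deg p = 2.
Then, from the axis intercepts and sections: it meets the y-axis at y = 0 (among the integer gridlines); it crosses the x-axis at the gridline x = 0.
Finally, solving for integer coefficients yields p as stated.

2*x^2 - x*y - 2*y^2 + 3*x + y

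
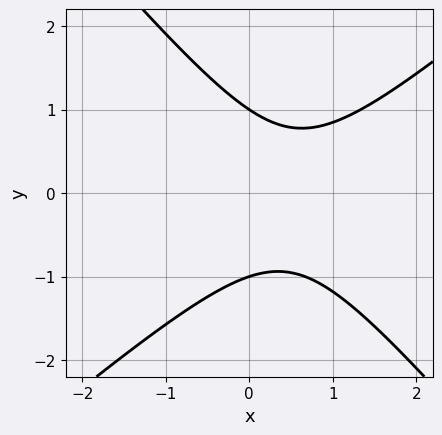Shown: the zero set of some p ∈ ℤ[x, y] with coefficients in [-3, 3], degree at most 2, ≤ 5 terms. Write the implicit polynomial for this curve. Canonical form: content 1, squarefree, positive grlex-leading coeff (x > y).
3*x^2 - x*y - 3*y^2 - 3*x + 3

(a) The degree is 2 — no degree-1 curve has this shape.
(b) From the visible intercepts: it misses every integer gridline on the x-axis; among the integer gridlines, it crosses the y-axis at y ∈ {-1, 1}.
(c) Solving for integer coefficients yields p as stated.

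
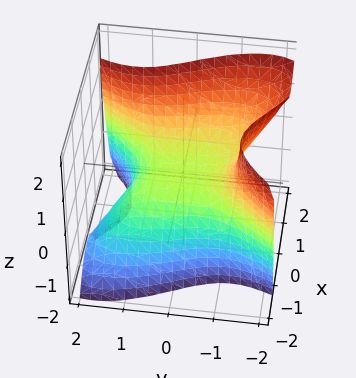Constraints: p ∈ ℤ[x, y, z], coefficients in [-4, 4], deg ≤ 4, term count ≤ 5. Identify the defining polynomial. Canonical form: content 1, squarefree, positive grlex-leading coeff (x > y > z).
2*x^3 + 2*x*y*z - y^3 - 3*z

First, degree: the shape is more complex than any degree-2 surface, so deg p = 3.
Then, reading off the gridlines: it crosses the y-axis at the gridline y = 0; one x-axis crossing is at x = 0.
Finally, putting this together gives p.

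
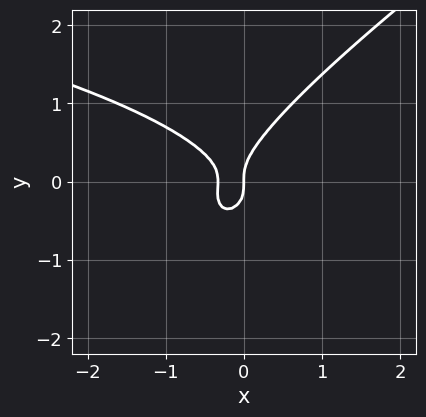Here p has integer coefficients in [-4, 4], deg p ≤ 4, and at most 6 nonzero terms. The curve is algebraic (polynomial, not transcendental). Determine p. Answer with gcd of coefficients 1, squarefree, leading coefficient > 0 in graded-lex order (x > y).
1. deg p = 3.
2. Checking where it meets the axes: it meets the y-axis at y = 0 (among the integer gridlines); one x-axis crossing is at x = 0.
3. Assembling these constraints gives the stated polynomial.

2*x*y^2 - 3*y^3 + 3*x^2 + x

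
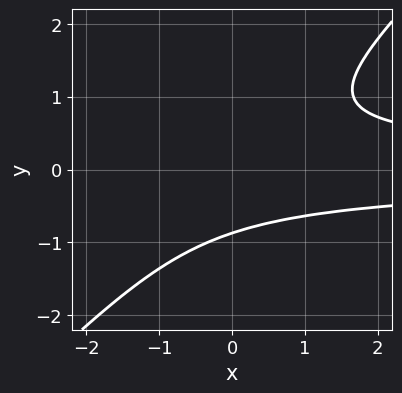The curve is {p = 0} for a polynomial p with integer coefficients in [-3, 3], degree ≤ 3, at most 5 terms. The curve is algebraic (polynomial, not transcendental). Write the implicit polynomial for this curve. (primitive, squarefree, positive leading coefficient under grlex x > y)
3*x*y^2 - 3*y^3 - 2

(a) deg p = 3.
(b) Reading off the gridlines: no x-intercept at any integer in the box.
(c) Matching integer coefficients to the picture gives p.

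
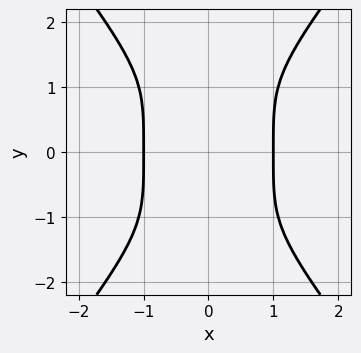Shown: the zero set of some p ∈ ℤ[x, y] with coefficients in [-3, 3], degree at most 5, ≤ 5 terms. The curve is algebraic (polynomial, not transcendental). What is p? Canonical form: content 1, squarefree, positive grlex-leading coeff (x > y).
3*x^4 - y^4 - 3

Degree: a generic line meets the curve in up to 4 points, so deg p = 4.
Symmetries: mirror symmetry y ↦ −y ⇒ only even powers of y; it's symmetric under x → −x, forcing even powers of x.
Reading off the gridlines: the curve avoids every integer y-axis point in the box; the x-axis gridline crossings are at x ∈ {-1, 1}.
The integer polynomial consistent with all of this is the stated p.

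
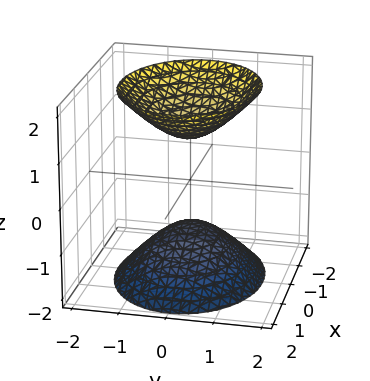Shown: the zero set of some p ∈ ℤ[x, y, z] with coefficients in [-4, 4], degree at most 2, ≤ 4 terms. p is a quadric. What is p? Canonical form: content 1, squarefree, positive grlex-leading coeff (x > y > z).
(a) There are 2 components. Treating them together as one polynomial.
(b) deg p = 2. Two sheets facing apart; a quadric.
(c) Symmetries: it's symmetric under x → −x, forcing even powers of x; mirror symmetry y ↦ −y ⇒ only even powers of y; it's symmetric under z → −z, forcing even powers of z.
(d) Observable constraints: it misses every integer gridline on the x-axis; it misses every integer gridline on the y-axis.
(e) Together with the visible shape, these determine p as stated. Check: (0, 0, -1) on the z-axis lies on the surface, and p(0, 0, -1) = 0. ✓

2*x^2 + 3*y^2 - 2*z^2 + 2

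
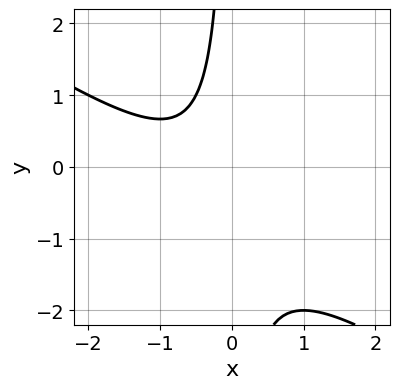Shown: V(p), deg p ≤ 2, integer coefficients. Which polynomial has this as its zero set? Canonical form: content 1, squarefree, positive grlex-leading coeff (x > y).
2*x^2 + 3*x*y + 2*x + 2

First, the degree is 2 — the shape is more complex than any degree-1 curve.
Next, from the visible intercepts: no x-intercept at any integer in the box; it misses every integer gridline on the y-axis.
Finally, assembling these constraints gives the stated polynomial.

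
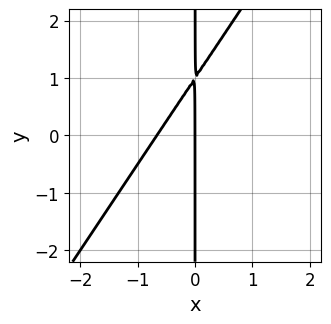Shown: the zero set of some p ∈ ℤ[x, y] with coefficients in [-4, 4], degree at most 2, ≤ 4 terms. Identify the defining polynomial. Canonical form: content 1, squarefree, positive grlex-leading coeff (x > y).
deg p = 2. No degree-1 curve has this shape.
From the visible intercepts: one x-axis crossing is at x = 0; the visible y-axis segment lies entirely on the curve.
The integer polynomial consistent with all of this is the stated p.

3*x^2 - 2*x*y + 2*x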